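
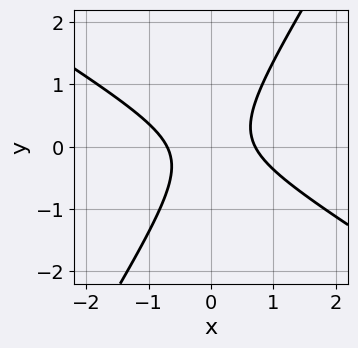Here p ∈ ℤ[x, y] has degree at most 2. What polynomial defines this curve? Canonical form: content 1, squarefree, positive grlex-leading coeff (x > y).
2*x^2 + 2*x*y - 2*y^2 - 1

(a) The degree is 2 — a generic line meets the curve in up to 2 points.
(b) Checking where it meets the axes: the curve avoids every integer y-axis point in the box.
(c) Assembling these constraints gives the stated polynomial.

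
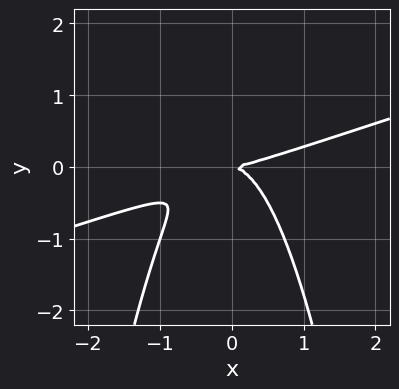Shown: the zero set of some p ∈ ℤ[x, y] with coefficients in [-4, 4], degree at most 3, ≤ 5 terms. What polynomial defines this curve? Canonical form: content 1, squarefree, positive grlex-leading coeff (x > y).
x^3 - 3*x^2*y - 2*y^2

(a) Degree: a generic line meets the curve in up to 3 points, so deg p = 3.
(b) Observable constraints: it meets the x-axis at x = 0 (among the integer gridlines); one y-axis crossing is at y = 0.
(c) Assembling these constraints gives the stated polynomial.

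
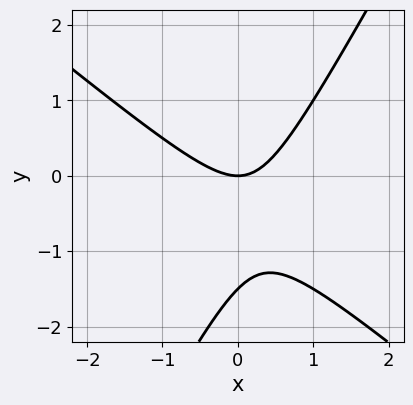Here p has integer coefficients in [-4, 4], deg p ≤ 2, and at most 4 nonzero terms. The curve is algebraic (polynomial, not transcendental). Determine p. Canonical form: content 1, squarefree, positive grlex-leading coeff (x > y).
3*x^2 + 2*x*y - 2*y^2 - 3*y

First, deg p = 2. A generic line meets the curve in up to 2 points.
Then, reading off the gridlines: it meets the x-axis at x = 0 (among the integer gridlines); it crosses the y-axis at the gridline y = 0.
Finally, the integer polynomial consistent with all of this is the stated p.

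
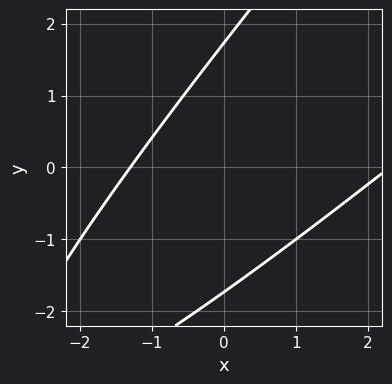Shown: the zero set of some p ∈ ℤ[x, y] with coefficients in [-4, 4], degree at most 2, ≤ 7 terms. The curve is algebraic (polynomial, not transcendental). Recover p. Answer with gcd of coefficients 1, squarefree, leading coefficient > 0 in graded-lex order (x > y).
First, deg p = 2. A generic line meets the curve in up to 2 points.
Finally, solving for integer coefficients yields p as stated.

x^2 - 2*x*y + y^2 - x - 3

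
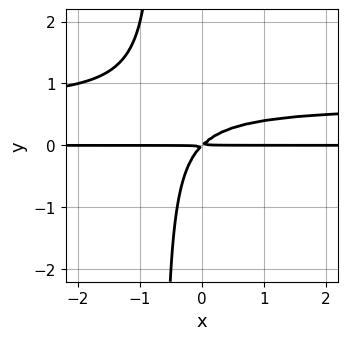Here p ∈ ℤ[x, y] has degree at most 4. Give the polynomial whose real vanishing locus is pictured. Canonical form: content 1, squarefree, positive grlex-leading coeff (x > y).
3*x*y^2 - 2*x*y + 2*y^2

First, degree: a generic line meets the curve in up to 3 points, so deg p = 3.
Then, from the visible intercepts: the visible x-axis segment lies entirely on the curve.
Finally, matching integer coefficients to the picture gives p.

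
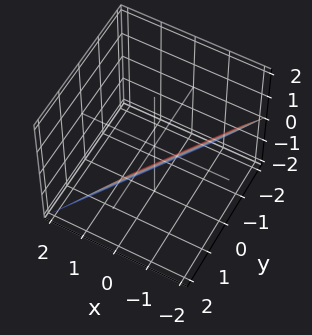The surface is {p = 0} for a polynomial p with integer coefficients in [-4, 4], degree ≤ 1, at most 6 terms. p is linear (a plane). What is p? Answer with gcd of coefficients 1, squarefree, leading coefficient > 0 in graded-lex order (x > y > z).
3*x - 2*y + 2*z + 2

(a) Degree: every cross-section is a straight line — this is a plane, so deg p = 1.
(b) Checking where it meets the axes: it crosses the z-axis at the gridline z = -1; one y-axis crossing is at y = 1.
(c) Putting this together gives p.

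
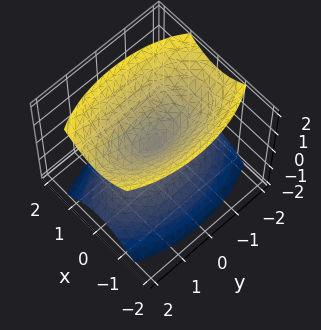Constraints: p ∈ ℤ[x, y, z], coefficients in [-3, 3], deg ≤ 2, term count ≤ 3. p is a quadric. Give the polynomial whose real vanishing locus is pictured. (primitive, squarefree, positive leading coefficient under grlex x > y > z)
3*x^2 + y^2 - 2*z^2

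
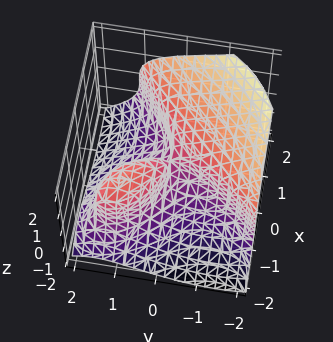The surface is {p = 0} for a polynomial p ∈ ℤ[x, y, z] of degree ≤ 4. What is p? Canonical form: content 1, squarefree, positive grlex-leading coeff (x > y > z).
x^3 - y^3 - 2*z^3 - 3*x*y

1. The degree is 3 — no degree-2 surface has this shape.
2. Observable constraints: it crosses the y-axis at the gridline y = 0; one x-axis crossing is at x = 0; it crosses the z-axis at the gridline z = 0.
3. These observations pin down the coefficients.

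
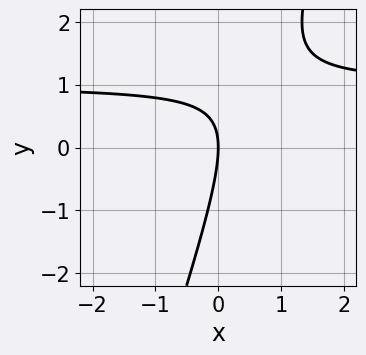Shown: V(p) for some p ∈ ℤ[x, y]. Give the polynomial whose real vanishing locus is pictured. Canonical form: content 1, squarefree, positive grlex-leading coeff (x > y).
3*x*y - y^2 - 3*x

1. The degree is 2 — the shape is more complex than any degree-1 curve.
2. Against the integer gridlines: it crosses the y-axis at the gridline y = 0; it crosses the x-axis at the gridline x = 0.
3. These observations pin down the coefficients.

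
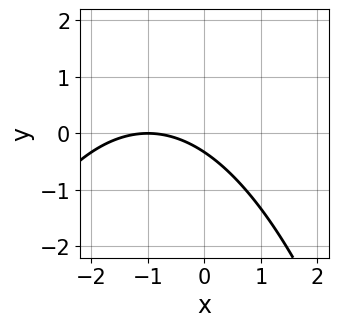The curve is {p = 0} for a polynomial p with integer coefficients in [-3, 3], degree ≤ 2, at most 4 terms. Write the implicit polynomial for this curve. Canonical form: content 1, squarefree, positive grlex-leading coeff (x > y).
x^2 + 2*x + 3*y + 1

1. deg p = 2. A generic line meets the curve in up to 2 points.
2. From the axis intercepts and sections: it crosses the x-axis at the gridline x = -1.
3. Assembling these constraints gives the stated polynomial.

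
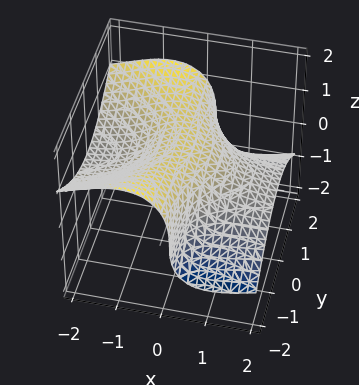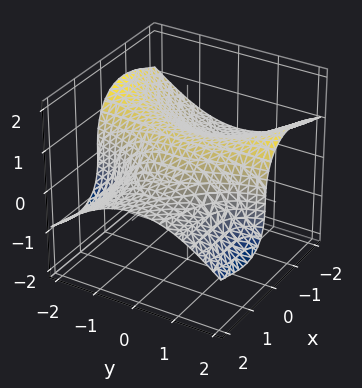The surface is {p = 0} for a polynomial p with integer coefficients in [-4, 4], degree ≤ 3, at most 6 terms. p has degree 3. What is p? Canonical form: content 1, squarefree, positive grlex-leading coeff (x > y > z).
2*x^2*z + x*y^2 + z^3 - 1

First, the degree is 3 — no degree-2 surface has this shape.
Then, from the visible intercepts: no x-intercept at any integer in the box; the surface avoids every integer y-axis point in the box.
Finally, putting this together gives p.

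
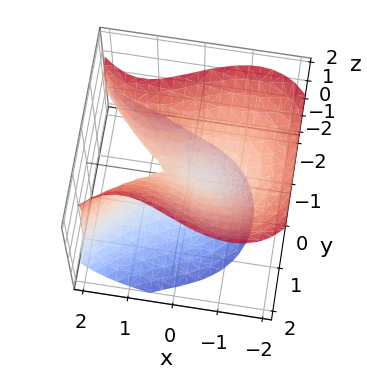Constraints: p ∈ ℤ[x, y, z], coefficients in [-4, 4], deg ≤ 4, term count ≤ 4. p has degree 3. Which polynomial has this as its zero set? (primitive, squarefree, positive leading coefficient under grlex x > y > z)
The degree is 3 — a generic line meets the surface in up to 3 points.
Checking where it meets the axes: it meets the y-axis at y = 0 (among the integer gridlines); one z-axis crossing is at z = 0; it crosses the x-axis at the gridline x = 0.
These observations pin down the coefficients.

x^3 - 2*x*z - 3*y^2 + 2*z^2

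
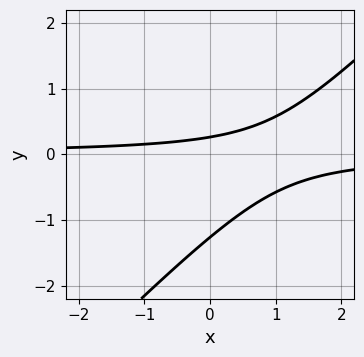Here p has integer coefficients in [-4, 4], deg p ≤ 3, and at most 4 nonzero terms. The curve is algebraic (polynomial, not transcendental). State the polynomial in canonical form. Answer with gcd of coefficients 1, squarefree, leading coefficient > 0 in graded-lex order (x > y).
3*x*y - 3*y^2 - 3*y + 1

1. deg p = 2. A generic line meets the curve in up to 2 points.
2. From the visible intercepts: the curve avoids every integer x-axis point in the box.
3. Matching integer coefficients to the picture gives p.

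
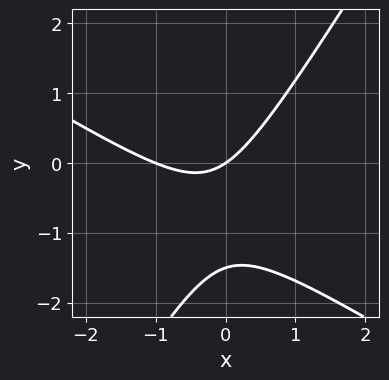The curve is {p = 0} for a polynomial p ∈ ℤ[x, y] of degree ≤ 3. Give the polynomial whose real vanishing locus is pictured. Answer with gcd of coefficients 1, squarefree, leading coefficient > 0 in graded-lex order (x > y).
2*x^2 + 2*x*y - 2*y^2 + 2*x - 3*y

(a) Degree: a generic line meets the curve in up to 2 points, so deg p = 2.
(b) Observable constraints: the x-axis gridline crossings are at x ∈ {-1, 0}; one y-axis crossing is at y = 0.
(c) Together with the visible shape, these determine p as stated.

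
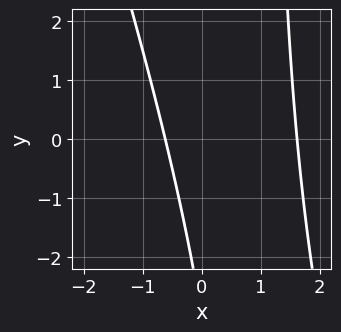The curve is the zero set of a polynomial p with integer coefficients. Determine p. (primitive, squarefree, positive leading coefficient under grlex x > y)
First, the degree is 2 — no degree-1 curve has this shape.
Next, against the integer gridlines: no y-intercept at any integer in the box.
Finally, matching integer coefficients to the picture gives p.

3*x^2 + x*y - 3*x - y - 3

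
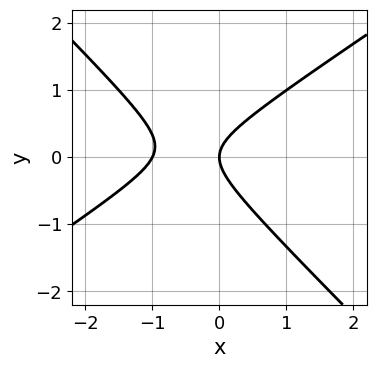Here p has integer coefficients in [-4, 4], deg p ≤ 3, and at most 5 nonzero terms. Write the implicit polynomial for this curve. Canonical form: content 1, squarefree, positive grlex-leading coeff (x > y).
First, degree: the shape is more complex than any degree-1 curve, so deg p = 2.
Next, observable constraints: it meets the y-axis at y = 0 (among the integer gridlines); the x-axis gridline crossings are at x ∈ {-1, 0}.
Finally, assembling these constraints gives the stated polynomial.

2*x^2 - x*y - 3*y^2 + 2*x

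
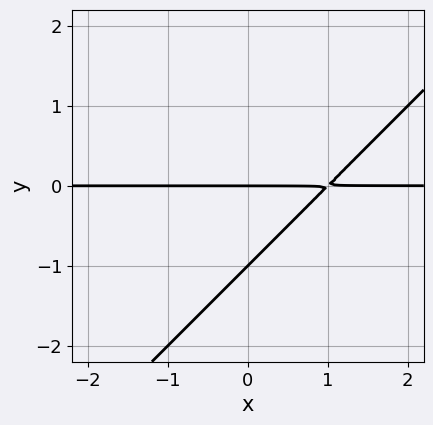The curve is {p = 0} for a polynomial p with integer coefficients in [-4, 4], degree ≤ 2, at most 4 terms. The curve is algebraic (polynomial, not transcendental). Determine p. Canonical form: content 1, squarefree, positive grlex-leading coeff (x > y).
First, degree: the shape is more complex than any degree-1 curve, so deg p = 2.
Next, observable constraints: the y-axis gridline crossings are at y ∈ {-1, 0}; the visible x-axis segment lies entirely on the curve.
Finally, assembling these constraints gives the stated polynomial.

x*y - y^2 - y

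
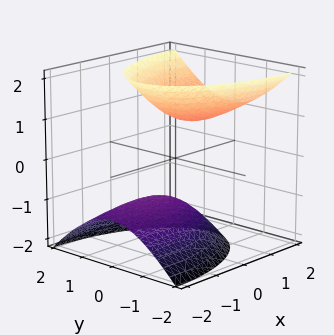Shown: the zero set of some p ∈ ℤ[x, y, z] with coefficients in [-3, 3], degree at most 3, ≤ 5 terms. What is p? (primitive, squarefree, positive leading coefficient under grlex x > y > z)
x^2 - 2*x*z + 3*y^2 - 2*z^2 + 2

I count 2 distinct pieces. They look like related sheets of one shape, so recover p as a whole.
The degree is 2 — the shape is more complex than any degree-1 surface.
Checking where it meets the axes: it misses every integer gridline on the y-axis; among the integer gridlines, it crosses the z-axis at z ∈ {-1, 1}.
Solving for integer coefficients yields p as stated.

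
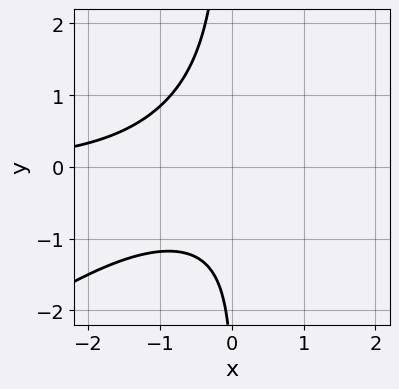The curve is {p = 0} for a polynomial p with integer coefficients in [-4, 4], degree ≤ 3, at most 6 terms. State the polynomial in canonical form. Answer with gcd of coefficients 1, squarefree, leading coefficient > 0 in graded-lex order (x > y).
2*x^2*y - 3*x*y^2 - y - 3

The degree is 3 — the shape is more complex than any degree-2 curve.
Observable constraints: no x-intercept at any integer in the box; the curve avoids every integer y-axis point in the box.
Solving for integer coefficients yields p as stated.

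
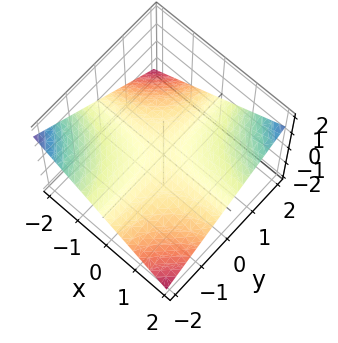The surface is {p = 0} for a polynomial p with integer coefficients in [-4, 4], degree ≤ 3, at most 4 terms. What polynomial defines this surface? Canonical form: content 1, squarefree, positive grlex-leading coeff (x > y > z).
First, degree: a hyperbolic paraboloid; a quadric, so deg p = 2.
Next, from the visible intercepts: the visible x-axis segment lies entirely on the surface; every point of the y-axis in the box is on the surface.
Finally, the integer polynomial consistent with all of this is the stated p.

x*y - 3*z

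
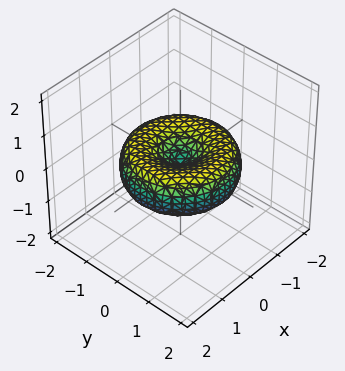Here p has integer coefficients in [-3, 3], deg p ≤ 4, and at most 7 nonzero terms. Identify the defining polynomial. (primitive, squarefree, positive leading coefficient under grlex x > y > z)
x^4 + 2*x^2*y^2 + y^4 - 2*x^2 - 2*y^2 + 3*z^2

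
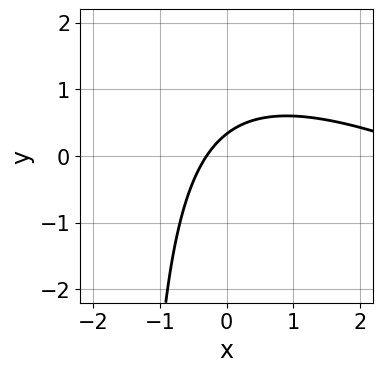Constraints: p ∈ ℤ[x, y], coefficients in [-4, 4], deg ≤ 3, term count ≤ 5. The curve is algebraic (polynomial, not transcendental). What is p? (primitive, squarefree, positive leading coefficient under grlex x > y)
x^2 + 2*x*y - 3*x + 3*y - 1

(a) Degree: a generic line meets the curve in up to 2 points, so deg p = 2.
(b) Matching integer coefficients to the picture gives p.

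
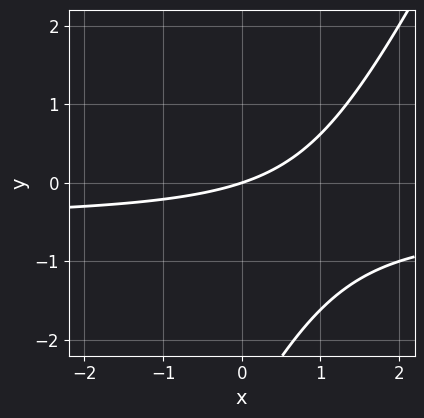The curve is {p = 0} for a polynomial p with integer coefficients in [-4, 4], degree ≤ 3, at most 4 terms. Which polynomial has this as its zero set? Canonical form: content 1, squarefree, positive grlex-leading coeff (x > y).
(a) deg p = 2. A generic line meets the curve in up to 2 points.
(b) Observable constraints: it crosses the x-axis at the gridline x = 0; one y-axis crossing is at y = 0.
(c) The integer polynomial consistent with all of this is the stated p.

2*x*y - y^2 + x - 3*y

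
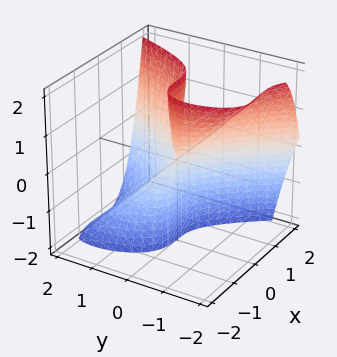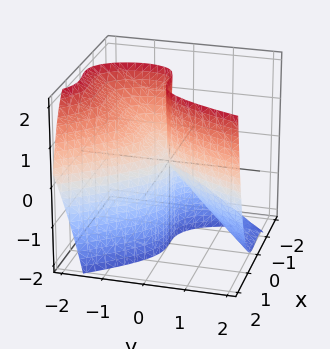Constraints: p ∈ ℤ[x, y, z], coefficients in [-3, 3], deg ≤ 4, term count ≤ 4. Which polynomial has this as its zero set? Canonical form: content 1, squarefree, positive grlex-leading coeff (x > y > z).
2*x^3 + x^2*y - 2*y^2 - 2*y*z

(a) deg p = 3. No degree-2 surface has this shape.
(b) Observable constraints: it crosses the y-axis at the gridline y = 0; it crosses the x-axis at the gridline x = 0; the visible z-axis segment lies entirely on the surface.
(c) Putting this together gives p.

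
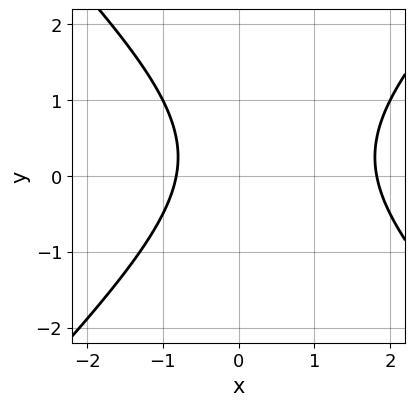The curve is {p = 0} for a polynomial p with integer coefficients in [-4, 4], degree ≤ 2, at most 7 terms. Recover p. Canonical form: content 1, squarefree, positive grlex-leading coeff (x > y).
The degree is 2 — no degree-1 curve has this shape.
Against the integer gridlines: the curve avoids every integer y-axis point in the box.
These observations pin down the coefficients.

2*x^2 - 2*y^2 - 2*x + y - 3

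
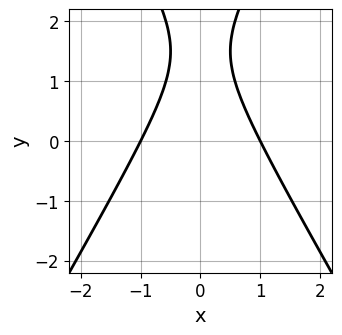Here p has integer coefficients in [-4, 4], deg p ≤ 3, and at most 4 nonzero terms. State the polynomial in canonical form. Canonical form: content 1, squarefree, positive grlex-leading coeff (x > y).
1. The degree is 2 — a generic line meets the curve in up to 2 points.
2. Symmetries: it's symmetric under x → −x, forcing even powers of x.
3. Against the integer gridlines: among the integer gridlines, it crosses the x-axis at x ∈ {-1, 1}; no y-intercept at any integer in the box.
4. These observations pin down the coefficients.

3*x^2 - y^2 + 3*y - 3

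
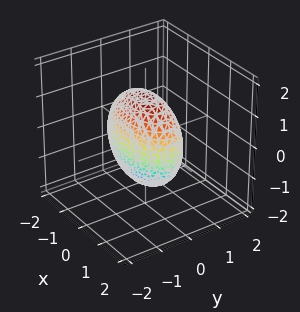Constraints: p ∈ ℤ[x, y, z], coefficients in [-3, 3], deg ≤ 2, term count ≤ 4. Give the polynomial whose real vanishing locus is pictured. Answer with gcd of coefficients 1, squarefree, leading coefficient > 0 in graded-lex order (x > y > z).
x^2 + 3*y^2 + z^2 - 2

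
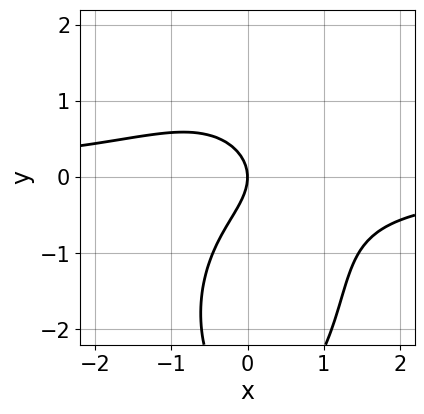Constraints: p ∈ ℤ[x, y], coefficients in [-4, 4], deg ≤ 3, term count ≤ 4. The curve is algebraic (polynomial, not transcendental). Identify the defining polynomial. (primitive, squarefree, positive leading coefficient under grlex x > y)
(a) deg p = 3. A generic line meets the curve in up to 3 points.
(b) Observable constraints: it crosses the x-axis at the gridline x = 0; it meets the y-axis at y = 0 (among the integer gridlines).
(c) Matching integer coefficients to the picture gives p.

3*x^2*y + y^3 + 3*y^2 + 3*x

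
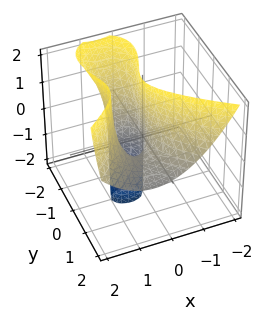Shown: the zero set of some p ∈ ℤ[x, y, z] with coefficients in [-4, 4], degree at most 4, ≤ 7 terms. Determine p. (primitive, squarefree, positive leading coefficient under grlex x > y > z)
First, degree: no degree-2 surface has this shape, so deg p = 3.
Next, checking where it meets the axes: among the integer gridlines, it crosses the y-axis at y ∈ {0, 2}; the visible z-axis segment lies entirely on the surface; the x-axis gridline crossings are at x ∈ {0, 1}.
Finally, together with the visible shape, these determine p as stated.

y^3 + 2*y^2*z - 3*x^2 - 2*y^2 + 3*x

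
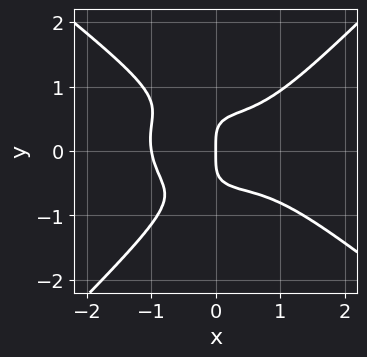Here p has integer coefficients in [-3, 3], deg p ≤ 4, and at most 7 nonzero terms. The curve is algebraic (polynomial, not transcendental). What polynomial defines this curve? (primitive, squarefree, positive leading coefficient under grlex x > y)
2*x^4 + x^3*y - 3*y^4 - 3*x*y^2 + 2*x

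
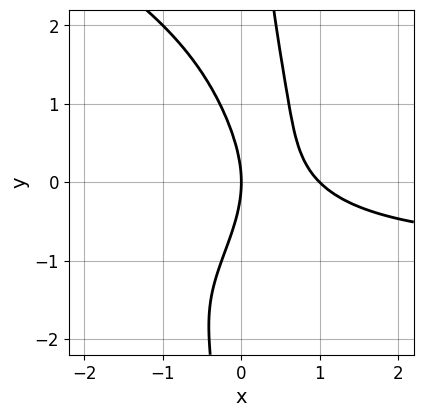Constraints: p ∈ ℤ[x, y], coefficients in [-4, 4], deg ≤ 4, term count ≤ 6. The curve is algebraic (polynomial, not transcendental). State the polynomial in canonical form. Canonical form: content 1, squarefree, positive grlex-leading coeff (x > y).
(a) Degree: the shape is more complex than any degree-3 curve, so deg p = 4.
(b) From the axis intercepts and sections: it crosses the y-axis at the gridline y = 0; the x-axis gridline crossings are at x ∈ {0, 1}.
(c) Solving for integer coefficients yields p as stated.

x*y^3 + 3*x^2*y + 3*x^2 - y^2 - 3*x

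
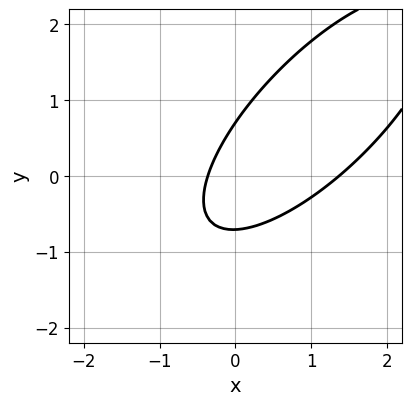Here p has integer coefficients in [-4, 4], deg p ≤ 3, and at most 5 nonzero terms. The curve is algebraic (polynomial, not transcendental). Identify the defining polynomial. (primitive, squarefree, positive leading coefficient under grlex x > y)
2*x^2 - 3*x*y + 2*y^2 - 2*x - 1

deg p = 2.
Matching integer coefficients to the picture gives p.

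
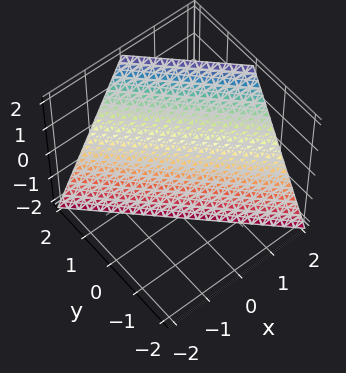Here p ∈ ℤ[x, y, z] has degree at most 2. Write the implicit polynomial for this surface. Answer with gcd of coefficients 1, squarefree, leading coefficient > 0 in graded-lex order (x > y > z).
1. deg p = 1. The surface is flat (a plane).
2. Reading off the gridlines: it meets the z-axis at z = -2 (among the integer gridlines); it crosses the y-axis at the gridline y = 1; it crosses the x-axis at the gridline x = 1.
3. Solving for integer coefficients yields p as stated.

2*x + 2*y - z - 2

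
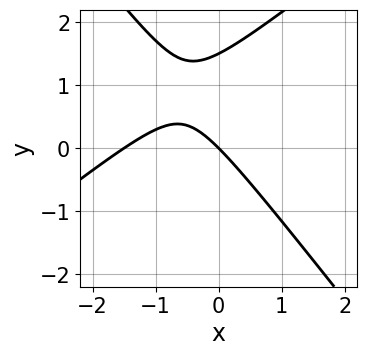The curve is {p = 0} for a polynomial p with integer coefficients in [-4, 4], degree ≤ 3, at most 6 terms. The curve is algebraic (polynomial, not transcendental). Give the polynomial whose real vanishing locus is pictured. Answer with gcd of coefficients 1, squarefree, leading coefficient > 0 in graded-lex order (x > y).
Degree: the shape is more complex than any degree-1 curve, so deg p = 2.
From the axis intercepts and sections: it meets the x-axis at x = 0 (among the integer gridlines); it meets the y-axis at y = 0 (among the integer gridlines).
The integer polynomial consistent with all of this is the stated p.

2*x^2 - x*y - 2*y^2 + 3*x + 3*y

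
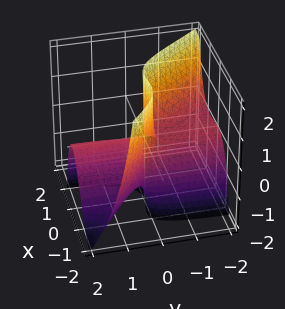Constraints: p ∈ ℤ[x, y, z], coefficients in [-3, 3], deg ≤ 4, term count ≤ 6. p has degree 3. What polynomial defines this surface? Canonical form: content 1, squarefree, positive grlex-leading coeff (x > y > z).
Degree: no degree-2 surface has this shape, so deg p = 3.
Checking where it meets the axes: it crosses the x-axis at the gridline x = -1; the visible z-axis segment lies entirely on the surface; every point of the y-axis in the box is on the surface.
Solving for integer coefficients yields p as stated.

x^3 + x^2*y + x^2 + y*z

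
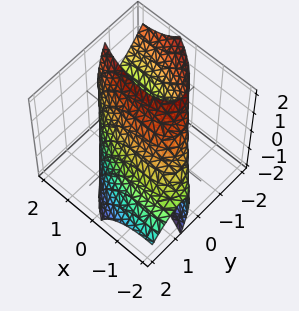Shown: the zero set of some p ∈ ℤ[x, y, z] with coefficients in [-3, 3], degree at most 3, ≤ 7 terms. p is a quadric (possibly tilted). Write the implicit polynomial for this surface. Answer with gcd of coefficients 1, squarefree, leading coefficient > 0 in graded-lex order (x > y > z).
x^2 + 2*x*y + 3*y^2 + 3*y*z + z^2 - 3

First, the degree is 2 — the shape is more complex than any degree-1 surface.
Next, from the visible intercepts: among the integer gridlines, it crosses the y-axis at y ∈ {-1, 1}.
Finally, putting this together gives p.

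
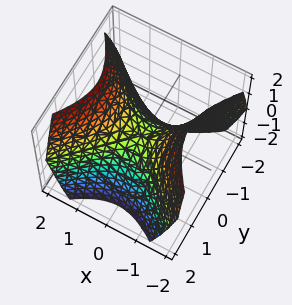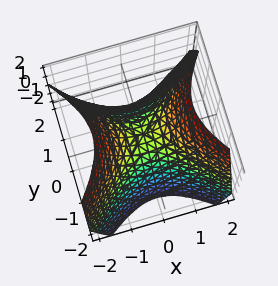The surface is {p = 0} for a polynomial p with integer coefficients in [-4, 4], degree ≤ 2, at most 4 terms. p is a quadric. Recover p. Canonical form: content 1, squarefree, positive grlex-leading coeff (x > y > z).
x^2 - y^2 - z

(a) deg p = 2. A saddle surface; a quadric.
(b) Symmetries: mirror symmetry x ↦ −x ⇒ only even powers of x; it's symmetric under y → −y, forcing even powers of y.
(c) Observable constraints: it crosses the y-axis at the gridline y = 0; it meets the x-axis at x = 0 (among the integer gridlines); it meets the z-axis at z = 0 (among the integer gridlines).
(d) The integer polynomial consistent with all of this is the stated p.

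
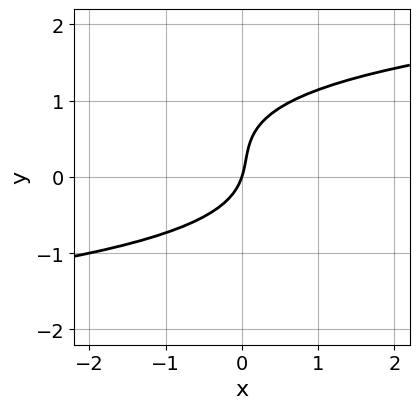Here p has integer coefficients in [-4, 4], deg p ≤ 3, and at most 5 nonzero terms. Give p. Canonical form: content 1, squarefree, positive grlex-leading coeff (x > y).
3*y^3 - 2*y^2 - 3*x + y

The degree is 3 — no degree-2 curve has this shape.
From the axis intercepts and sections: it crosses the y-axis at the gridline y = 0; it crosses the x-axis at the gridline x = 0.
The integer polynomial consistent with all of this is the stated p.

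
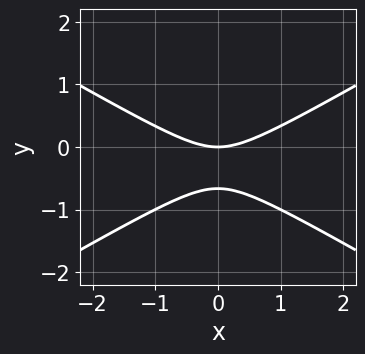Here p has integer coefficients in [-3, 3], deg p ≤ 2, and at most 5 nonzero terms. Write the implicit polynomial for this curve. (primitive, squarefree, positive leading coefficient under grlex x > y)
x^2 - 3*y^2 - 2*y

1. Degree: the shape is more complex than any degree-1 curve, so deg p = 2.
2. Symmetries: it's symmetric under x → −x, forcing even powers of x.
3. Against the integer gridlines: it meets the y-axis at y = 0 (among the integer gridlines); one x-axis crossing is at x = 0.
4. Fitting integer coefficients to these (and the overall shape) gives p.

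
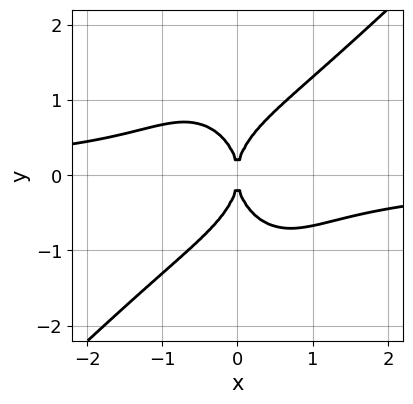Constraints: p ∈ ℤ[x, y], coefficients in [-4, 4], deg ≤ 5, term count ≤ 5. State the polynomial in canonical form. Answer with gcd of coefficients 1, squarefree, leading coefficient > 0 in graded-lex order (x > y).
First, degree: the shape is more complex than any degree-3 curve, so deg p = 4.
Next, from the visible intercepts: it crosses the x-axis at the gridline x = 0; it meets the y-axis at y = 0 (among the integer gridlines).
Finally, putting this together gives p.

2*x^3*y - x^2*y^2 - y^4 + 2*x^2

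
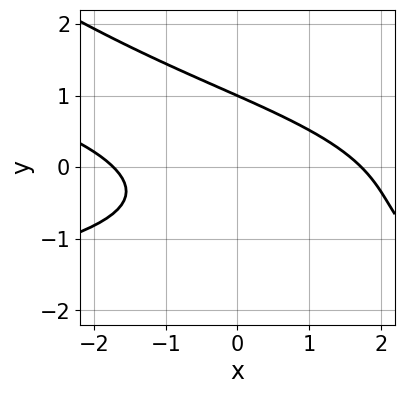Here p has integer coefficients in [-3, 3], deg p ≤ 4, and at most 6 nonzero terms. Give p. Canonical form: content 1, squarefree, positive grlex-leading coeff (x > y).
2*x*y^2 + 3*y^3 + x^2 + 2*x*y - 3

(a) Degree: no degree-2 curve has this shape, so deg p = 3.
(b) Observable constraints: it crosses the y-axis at the gridline y = 1.
(c) Solving for integer coefficients yields p as stated.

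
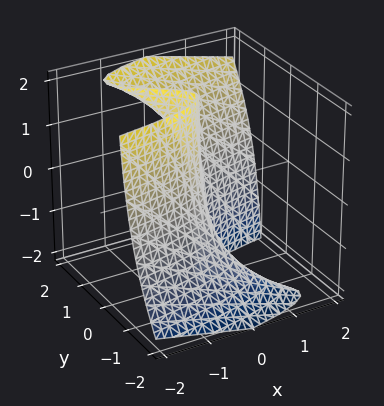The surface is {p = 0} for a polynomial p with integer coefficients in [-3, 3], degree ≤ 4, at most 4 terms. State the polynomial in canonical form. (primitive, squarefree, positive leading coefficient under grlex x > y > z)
1. deg p = 3. The shape is more complex than any degree-2 surface.
2. From the visible intercepts: every point of the z-axis in the box is on the surface; it crosses the x-axis at the gridline x = 0; one y-axis crossing is at y = 0.
3. The integer polynomial consistent with all of this is the stated p.

y^3 - y^2*z - x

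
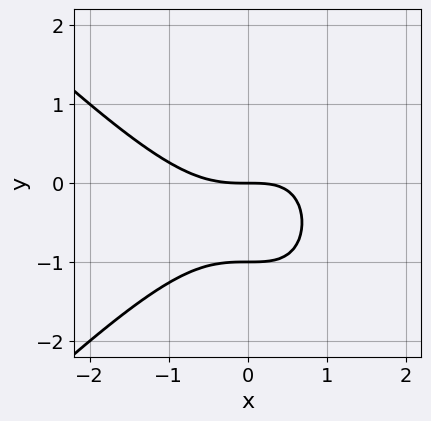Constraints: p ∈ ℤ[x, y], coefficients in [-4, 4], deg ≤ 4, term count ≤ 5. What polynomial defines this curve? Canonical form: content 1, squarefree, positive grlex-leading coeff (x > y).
(a) deg p = 3.
(b) From the visible intercepts: among the integer gridlines, it crosses the y-axis at y ∈ {-1, 0}; it crosses the x-axis at the gridline x = 0.
(c) Fitting integer coefficients to these (and the overall shape) gives p.

x^3 - x*y^2 - x*y + 2*y^2 + 2*y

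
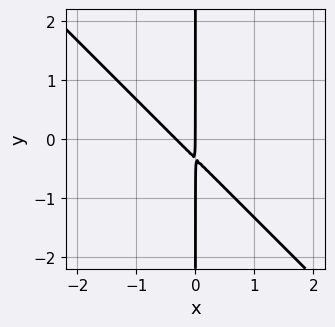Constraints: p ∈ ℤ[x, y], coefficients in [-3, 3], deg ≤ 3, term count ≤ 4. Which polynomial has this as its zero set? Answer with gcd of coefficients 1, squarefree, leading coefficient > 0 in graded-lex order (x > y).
1. deg p = 2. A generic line meets the curve in up to 2 points.
2. Observable constraints: the visible y-axis segment lies entirely on the curve; it meets the x-axis at x = 0 (among the integer gridlines).
3. Matching integer coefficients to the picture gives p.

3*x^2 + 3*x*y + x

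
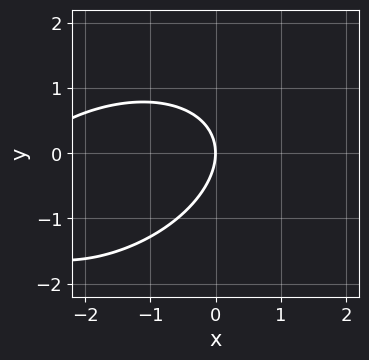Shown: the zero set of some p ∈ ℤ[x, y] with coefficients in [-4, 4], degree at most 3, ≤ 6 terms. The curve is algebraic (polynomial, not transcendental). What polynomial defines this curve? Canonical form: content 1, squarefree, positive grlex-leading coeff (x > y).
1. The degree is 2 — no degree-1 curve has this shape.
2. From the axis intercepts and sections: it crosses the y-axis at the gridline y = 0; it crosses the x-axis at the gridline x = 0.
3. The integer polynomial consistent with all of this is the stated p.

x^2 - x*y + 2*y^2 + 3*x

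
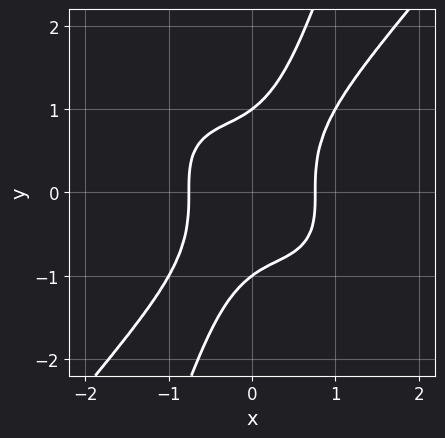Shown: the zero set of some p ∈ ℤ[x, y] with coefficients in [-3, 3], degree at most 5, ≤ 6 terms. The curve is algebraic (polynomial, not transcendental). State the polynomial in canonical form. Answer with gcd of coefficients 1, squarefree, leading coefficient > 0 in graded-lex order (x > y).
3*x^4 - 3*x*y^3 + y^4 - 1

1. Degree: the shape is more complex than any degree-3 curve, so deg p = 4.
2. From the visible intercepts: among the integer gridlines, it crosses the y-axis at y ∈ {-1, 1}.
3. Together with the visible shape, these determine p as stated.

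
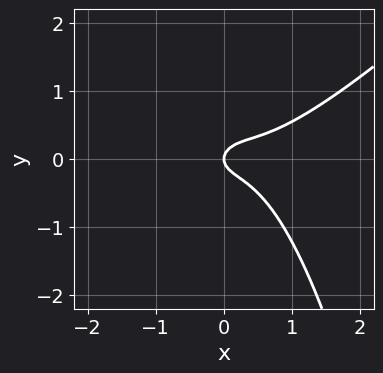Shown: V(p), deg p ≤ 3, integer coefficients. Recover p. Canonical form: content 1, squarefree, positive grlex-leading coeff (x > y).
2*x^3 - 2*x^2*y - x^2 - 3*y^2 + x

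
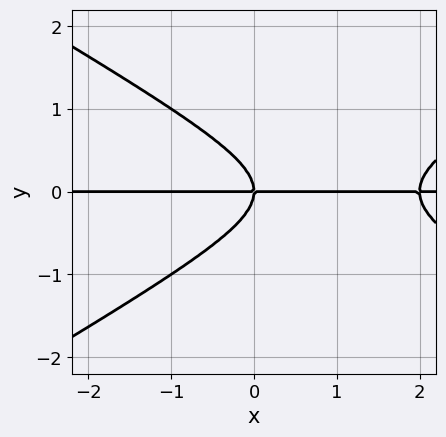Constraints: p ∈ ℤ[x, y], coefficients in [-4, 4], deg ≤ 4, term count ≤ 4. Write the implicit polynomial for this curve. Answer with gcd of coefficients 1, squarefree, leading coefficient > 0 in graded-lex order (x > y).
deg p = 3. A generic line meets the curve in up to 3 points.
Observable constraints: the visible x-axis segment lies entirely on the curve; one y-axis crossing is at y = 0.
Solving for integer coefficients yields p as stated.

x^2*y - 3*y^3 - 2*x*y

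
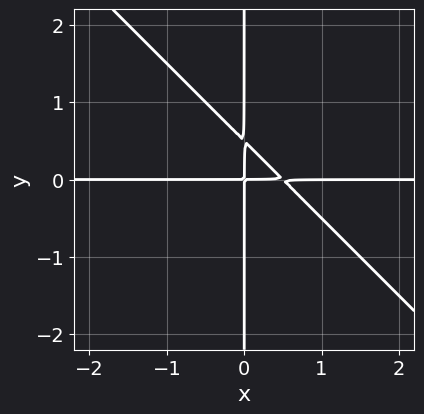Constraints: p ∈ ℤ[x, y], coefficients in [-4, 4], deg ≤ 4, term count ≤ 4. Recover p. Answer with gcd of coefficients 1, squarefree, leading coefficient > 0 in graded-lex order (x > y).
2*x^2*y + 2*x*y^2 - x*y

1. deg p = 3. The shape is more complex than any degree-2 curve.
2. From the visible intercepts: the visible x-axis segment lies entirely on the curve; the visible y-axis segment lies entirely on the curve.
3. Assembling these constraints gives the stated polynomial.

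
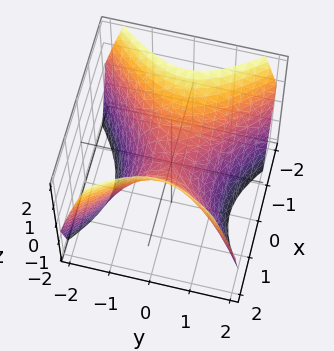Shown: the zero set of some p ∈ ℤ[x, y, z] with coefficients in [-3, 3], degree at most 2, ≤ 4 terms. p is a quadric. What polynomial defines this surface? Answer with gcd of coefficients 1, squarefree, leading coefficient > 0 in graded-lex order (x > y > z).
x^2 - y^2 - z

First, deg p = 2. A hyperbolic paraboloid; a quadric.
Next, symmetries: the y ↦ −y reflection is a symmetry, so y appears only in even powers; it's symmetric under x → −x, forcing even powers of x.
Then, from the axis intercepts and sections: it meets the y-axis at y = 0 (among the integer gridlines); it crosses the x-axis at the gridline x = 0.
Finally, assembling these constraints gives the stated polynomial.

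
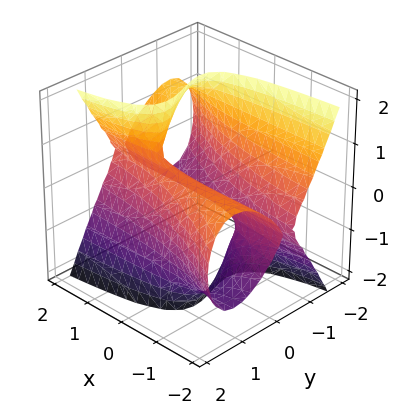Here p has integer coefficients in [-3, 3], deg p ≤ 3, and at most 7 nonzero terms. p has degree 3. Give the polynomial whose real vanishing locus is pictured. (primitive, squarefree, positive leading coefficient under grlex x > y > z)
First, the degree is 3 — no degree-2 surface has this shape.
Next, against the integer gridlines: one z-axis crossing is at z = 0; among the integer gridlines, it crosses the y-axis at y ∈ {-1, 0, 1}.
Finally, the integer polynomial consistent with all of this is the stated p. Check: (-1, 0, 0) on the x-axis lies on the surface, and p(-1, 0, 0) = 0. ✓

2*x*y^2 - 2*x*z^2 + 3*y^3 - 3*y + 2*z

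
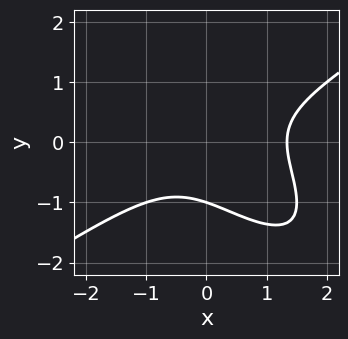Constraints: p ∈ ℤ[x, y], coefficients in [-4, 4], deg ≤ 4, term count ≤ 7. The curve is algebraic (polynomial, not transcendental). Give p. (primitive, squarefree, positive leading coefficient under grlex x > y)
The degree is 3 — a generic line meets the curve in up to 3 points.
From the visible intercepts: it crosses the y-axis at the gridline y = -1.
Solving for integer coefficients yields p as stated.

2*x^3 - 3*x*y^2 - 3*y^3 - x^2 - 3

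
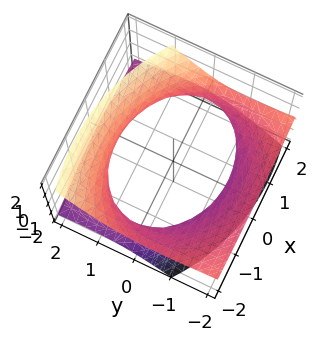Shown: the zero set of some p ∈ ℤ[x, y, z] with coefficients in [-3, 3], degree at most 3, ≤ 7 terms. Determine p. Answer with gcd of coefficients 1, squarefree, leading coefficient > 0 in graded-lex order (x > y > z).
x^2 + x*z + y^2 + 3*y*z - 3*z^2 - 3

(a) deg p = 2. No degree-1 surface has this shape.
(b) Checking where it meets the axes: no z-intercept at any integer in the box.
(c) Together with the visible shape, these determine p as stated.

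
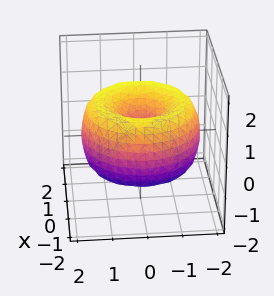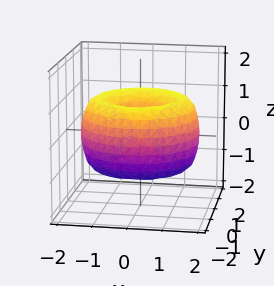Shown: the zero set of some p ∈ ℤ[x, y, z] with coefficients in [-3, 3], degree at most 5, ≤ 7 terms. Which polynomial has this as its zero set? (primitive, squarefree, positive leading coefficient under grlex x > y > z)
First, deg p = 4.
Next, symmetry: the z-axis is an axis of rotation, so x and y enter only as x² + y².
Then, reading off the gridlines: it crosses the x-axis at the gridline x = 0; one z-axis crossing is at z = 0.
Finally, assembling these constraints gives the stated polynomial.

x^4 + 2*x^2*y^2 + y^4 - 3*x^2 - 3*y^2 + 2*z^2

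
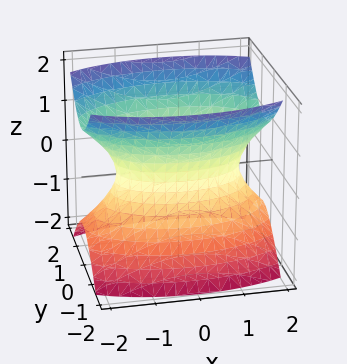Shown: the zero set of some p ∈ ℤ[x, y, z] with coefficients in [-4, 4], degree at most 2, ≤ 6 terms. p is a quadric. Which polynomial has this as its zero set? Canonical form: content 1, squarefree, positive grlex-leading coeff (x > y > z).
First, degree: an hourglass — one-sheet hyperboloid; a quadric, so deg p = 2.
Then, symmetries: mirror symmetry y ↦ −y ⇒ only even powers of y; it's symmetric under x → −x, forcing even powers of x; the z ↦ −z reflection is a symmetry, so z appears only in even powers.
Next, reading off the gridlines: no z-intercept at any integer in the box.
Finally, solving for integer coefficients yields p as stated.

x^2 + 3*y^2 - 2*z^2 - 2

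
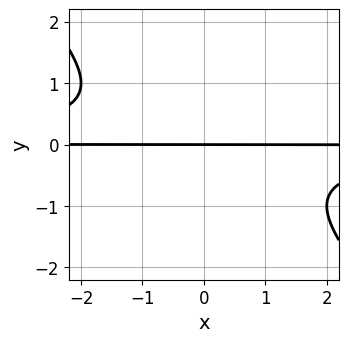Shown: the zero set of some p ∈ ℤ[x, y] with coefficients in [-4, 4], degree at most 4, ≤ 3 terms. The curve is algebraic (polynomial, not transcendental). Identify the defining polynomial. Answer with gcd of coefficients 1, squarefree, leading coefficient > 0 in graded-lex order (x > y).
1. Degree: the shape is more complex than any degree-2 curve, so deg p = 3.
2. Checking where it meets the axes: it meets the y-axis at y = 0 (among the integer gridlines); every point of the x-axis in the box is on the curve.
3. Putting this together gives p.

x*y^2 + y^3 + y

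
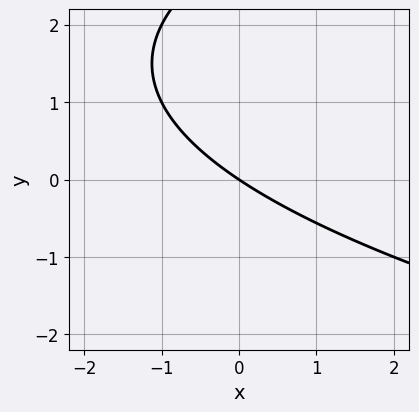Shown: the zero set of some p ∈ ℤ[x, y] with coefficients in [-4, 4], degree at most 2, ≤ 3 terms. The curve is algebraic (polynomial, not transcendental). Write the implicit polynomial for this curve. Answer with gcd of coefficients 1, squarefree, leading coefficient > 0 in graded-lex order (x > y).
y^2 - 2*x - 3*y

1. The degree is 2 — a generic line meets the curve in up to 2 points.
2. From the axis intercepts and sections: one y-axis crossing is at y = 0; it crosses the x-axis at the gridline x = 0.
3. Fitting integer coefficients to these (and the overall shape) gives p.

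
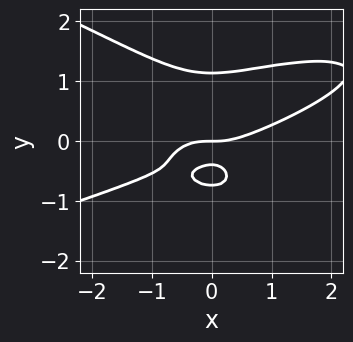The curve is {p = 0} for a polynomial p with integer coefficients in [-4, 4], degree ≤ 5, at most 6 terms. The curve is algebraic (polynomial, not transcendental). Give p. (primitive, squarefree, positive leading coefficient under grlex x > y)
(a) The degree is 4 — no degree-3 curve has this shape.
(b) Observable constraints: it crosses the y-axis at the gridline y = 0; it meets the x-axis at x = 0 (among the integer gridlines).
(c) Putting this together gives p.

3*y^4 + x^3 - 2*x^2*y - 3*y^2 - y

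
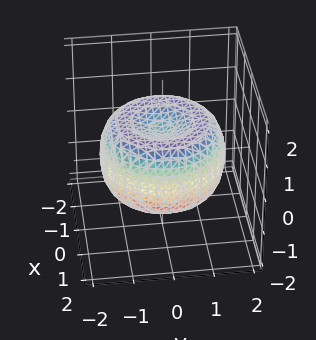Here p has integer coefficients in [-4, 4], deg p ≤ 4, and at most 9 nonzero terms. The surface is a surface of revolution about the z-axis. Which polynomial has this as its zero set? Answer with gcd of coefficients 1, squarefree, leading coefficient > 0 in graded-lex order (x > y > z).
x^4 + 2*x^2*y^2 + y^4 - 2*x^2 - 2*y^2 + 2*z^2 - 1

1. deg p = 4.
2. Symmetry: the surface is invariant under rotation about z: p = q(x² + y², z).
3. From the visible intercepts: a circular section at z = 1 has radius exactly 1.
4. Together with the visible shape, these determine p as stated.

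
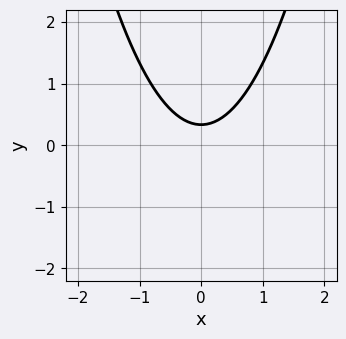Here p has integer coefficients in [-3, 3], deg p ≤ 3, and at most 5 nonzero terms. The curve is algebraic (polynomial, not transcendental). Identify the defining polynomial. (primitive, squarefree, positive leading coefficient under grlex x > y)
3*x^2 - 3*y + 1

Degree: the shape is more complex than any degree-1 curve, so deg p = 2.
Symmetries: the x ↦ −x reflection is a symmetry, so x appears only in even powers.
From the visible intercepts: no x-intercept at any integer in the box.
Fitting integer coefficients to these (and the overall shape) gives p.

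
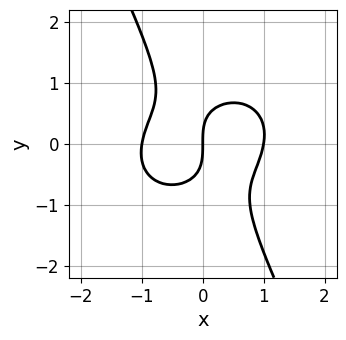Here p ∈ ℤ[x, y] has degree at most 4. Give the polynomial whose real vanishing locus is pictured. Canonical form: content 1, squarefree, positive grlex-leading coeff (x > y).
3*x^3 - x^2*y + 3*x*y^2 + 2*y^3 - 3*x

First, degree: a generic line meets the curve in up to 3 points, so deg p = 3.
Then, against the integer gridlines: one y-axis crossing is at y = 0; the x-axis gridline crossings are at x ∈ {-1, 0, 1}.
Finally, putting this together gives p.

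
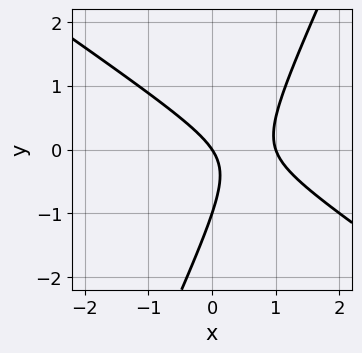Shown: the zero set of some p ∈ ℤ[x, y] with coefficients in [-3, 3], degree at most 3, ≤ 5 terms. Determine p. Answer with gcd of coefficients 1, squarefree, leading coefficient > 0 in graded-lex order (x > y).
(a) The degree is 2 — the shape is more complex than any degree-1 curve.
(b) Checking where it meets the axes: among the integer gridlines, it crosses the x-axis at x ∈ {0, 1}; among the integer gridlines, it crosses the y-axis at y ∈ {-1, 0}.
(c) Fitting integer coefficients to these (and the overall shape) gives p.

3*x^2 + 3*x*y - 2*y^2 - 3*x - 2*y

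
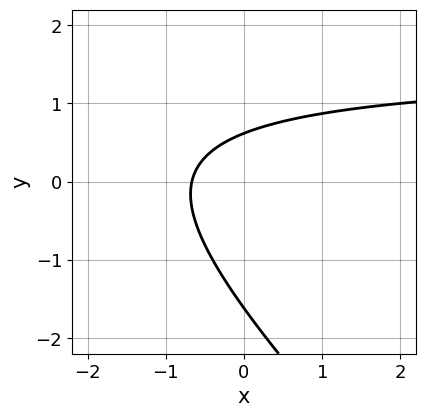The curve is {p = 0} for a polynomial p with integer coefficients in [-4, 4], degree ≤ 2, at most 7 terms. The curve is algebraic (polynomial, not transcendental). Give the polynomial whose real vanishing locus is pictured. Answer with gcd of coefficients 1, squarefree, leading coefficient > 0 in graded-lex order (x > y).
2*x*y + 2*y^2 - 3*x + 2*y - 2

First, degree: a generic line meets the curve in up to 2 points, so deg p = 2.
Finally, the integer polynomial consistent with all of this is the stated p.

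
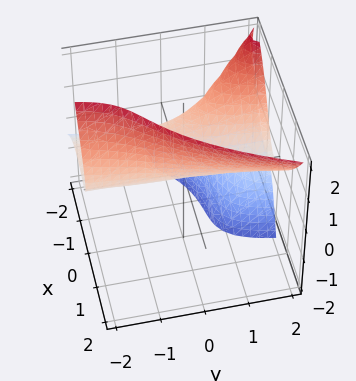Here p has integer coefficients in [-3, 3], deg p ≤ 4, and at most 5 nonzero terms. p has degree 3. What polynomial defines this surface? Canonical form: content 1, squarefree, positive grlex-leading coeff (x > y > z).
2*x^3 - 2*x*y*z - y*z^2 + 3*x^2 - 2*z

deg p = 3. No degree-2 surface has this shape.
Reading off the gridlines: it meets the x-axis at x = 0 (among the integer gridlines); it meets the z-axis at z = 0 (among the integer gridlines); the visible y-axis segment lies entirely on the surface.
Together with the visible shape, these determine p as stated.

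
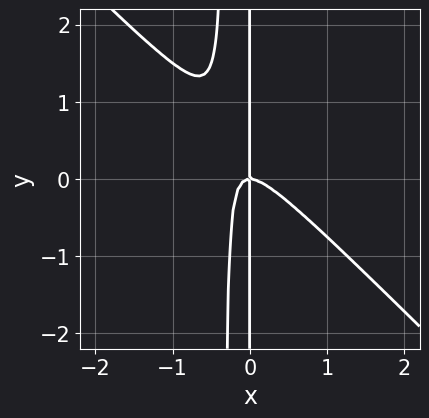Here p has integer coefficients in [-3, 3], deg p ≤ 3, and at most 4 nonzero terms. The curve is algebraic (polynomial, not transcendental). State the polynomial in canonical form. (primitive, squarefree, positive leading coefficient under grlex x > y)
deg p = 3. No degree-2 curve has this shape.
Against the integer gridlines: it crosses the x-axis at the gridline x = 0; every point of the y-axis in the box is on the curve.
Together with the visible shape, these determine p as stated.

3*x^3 + 3*x^2*y + x*y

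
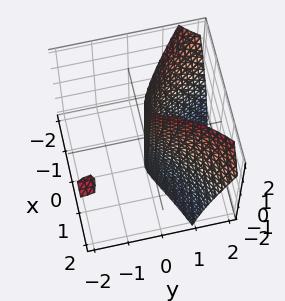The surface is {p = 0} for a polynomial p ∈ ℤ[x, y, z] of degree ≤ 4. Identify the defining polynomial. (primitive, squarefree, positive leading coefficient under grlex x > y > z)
(a) Degree: a generic line meets the surface in up to 3 points, so deg p = 3.
(b) Checking where it meets the axes: the visible z-axis segment lies entirely on the surface; it crosses the y-axis at the gridline y = 0.
(c) Solving for integer coefficients yields p as stated.

x*y^2 - 2*x*y*z + y^3 - 3*x^2 + 2*y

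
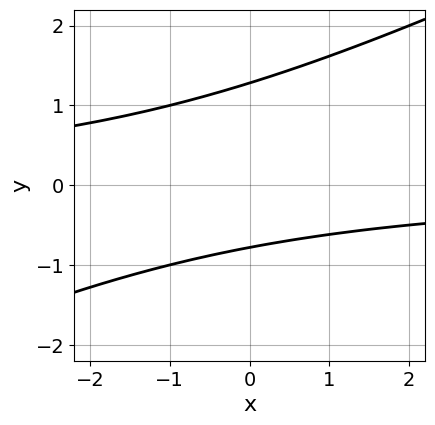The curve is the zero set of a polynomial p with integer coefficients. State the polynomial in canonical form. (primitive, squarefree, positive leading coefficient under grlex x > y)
1. deg p = 2. The shape is more complex than any degree-1 curve.
2. Reading off the gridlines: the curve avoids every integer x-axis point in the box.
3. Matching integer coefficients to the picture gives p.

x*y - 2*y^2 + y + 2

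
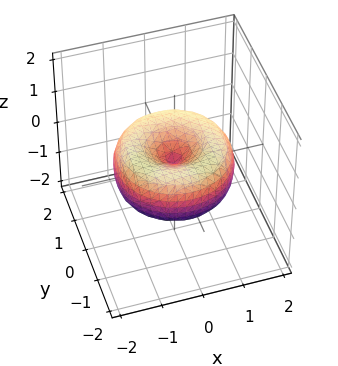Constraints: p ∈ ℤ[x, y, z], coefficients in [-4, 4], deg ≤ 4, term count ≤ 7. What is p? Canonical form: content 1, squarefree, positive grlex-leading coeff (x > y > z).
(a) Degree: the shape is more complex than any degree-3 surface, so deg p = 4.
(b) By symmetry, the z-axis is an axis of rotation, so x and y enter only as x² + y².
(c) Reading off the gridlines: a circular section at z = 0 has radius between 1 and 2; it crosses the z-axis at the gridline z = 0; one x-axis crossing is at x = 0.
(d) These observations pin down the coefficients.

x^4 + 2*x^2*y^2 + y^4 - 2*x^2 - 2*y^2 + 2*z^2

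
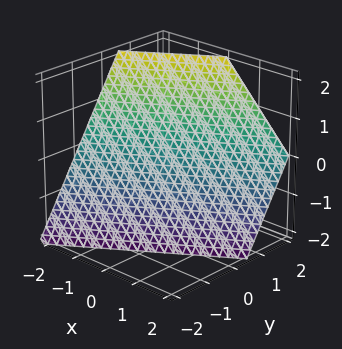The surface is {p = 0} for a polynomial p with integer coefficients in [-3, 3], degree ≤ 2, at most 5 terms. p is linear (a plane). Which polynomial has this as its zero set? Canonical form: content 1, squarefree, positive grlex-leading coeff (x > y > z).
2*x - 3*y + 2*z + 2

First, deg p = 1. The surface is flat (a plane).
Next, against the integer gridlines: it crosses the x-axis at the gridline x = -1; it crosses the z-axis at the gridline z = -1.
Finally, putting this together gives p.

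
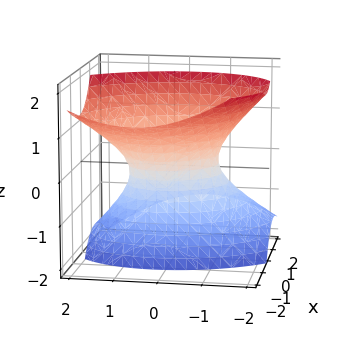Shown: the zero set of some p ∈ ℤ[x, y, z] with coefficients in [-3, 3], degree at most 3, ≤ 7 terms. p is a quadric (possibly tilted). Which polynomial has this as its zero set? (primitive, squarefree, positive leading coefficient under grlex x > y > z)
3*x^2 + x*y + 3*x*z + 2*y^2 - 2*z^2 - 2

Degree: a generic line meets the surface in up to 2 points, so deg p = 2.
From the axis intercepts and sections: the y-axis gridline crossings are at y ∈ {-1, 1}; the surface avoids every integer z-axis point in the box.
Assembling these constraints gives the stated polynomial.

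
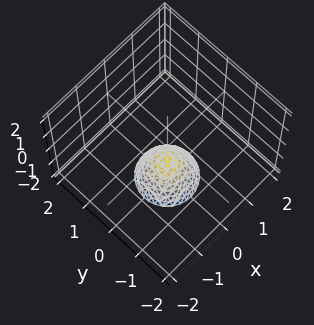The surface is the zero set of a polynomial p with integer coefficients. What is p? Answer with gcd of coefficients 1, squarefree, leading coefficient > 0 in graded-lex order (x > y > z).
3*x^2 + 3*y^2 + 2*z + 2

deg p = 2. The shape is more complex than any degree-1 surface.
Symmetry: the z-axis is an axis of rotation, so x and y enter only as x² + y².
From the axis intercepts and sections: a circular section at z = -2 has radius between 0 and 1; it misses every integer gridline on the x-axis; it misses every integer gridline on the y-axis.
Solving for integer coefficients yields p as stated. Check: (0, 0, -1) on the z-axis lies on the surface, and p(0, 0, -1) = 0. ✓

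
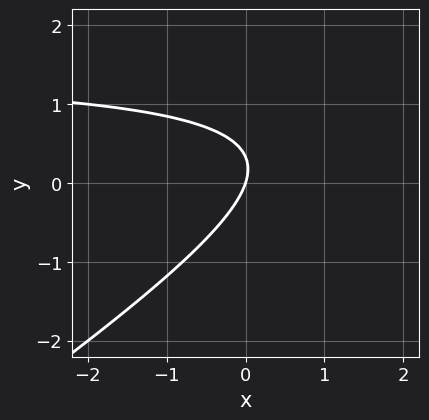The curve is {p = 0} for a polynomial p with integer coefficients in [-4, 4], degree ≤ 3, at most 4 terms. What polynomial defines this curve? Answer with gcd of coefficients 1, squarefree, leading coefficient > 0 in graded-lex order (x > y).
1. deg p = 2. The shape is more complex than any degree-1 curve.
2. Reading off the gridlines: it meets the x-axis at x = 0 (among the integer gridlines); it crosses the y-axis at the gridline y = 0.
3. Solving for integer coefficients yields p as stated.

2*x*y - 3*y^2 - 3*x + y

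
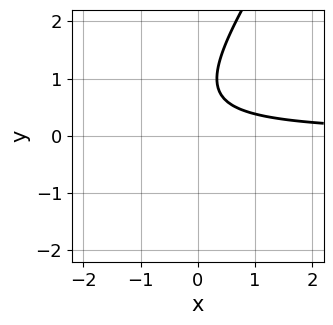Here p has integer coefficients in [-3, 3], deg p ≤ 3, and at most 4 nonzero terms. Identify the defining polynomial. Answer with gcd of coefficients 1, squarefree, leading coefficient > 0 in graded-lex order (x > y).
3*x*y - 2*y^2 + 3*y - 2

(a) The degree is 2 — no degree-1 curve has this shape.
(b) Checking where it meets the axes: it misses every integer gridline on the x-axis; it misses every integer gridline on the y-axis.
(c) Fitting integer coefficients to these (and the overall shape) gives p.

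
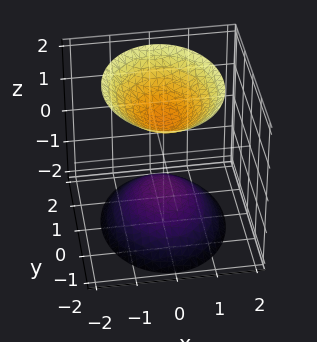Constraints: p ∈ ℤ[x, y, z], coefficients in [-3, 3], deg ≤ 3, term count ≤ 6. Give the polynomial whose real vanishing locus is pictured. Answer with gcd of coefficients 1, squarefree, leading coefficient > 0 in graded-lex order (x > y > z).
There are 2 components. Treating them together as one polynomial.
deg p = 2. Two sheets facing apart; a quadric.
Symmetries: the y ↦ −y reflection is a symmetry, so y appears only in even powers; mirror symmetry x ↦ −x ⇒ only even powers of x; it's symmetric under z → −z, forcing even powers of z.
Against the integer gridlines: among the integer gridlines, it crosses the z-axis at z ∈ {-1, 1}; no y-intercept at any integer in the box.
The integer polynomial consistent with all of this is the stated p.

3*x^2 + 2*y^2 - 2*z^2 + 2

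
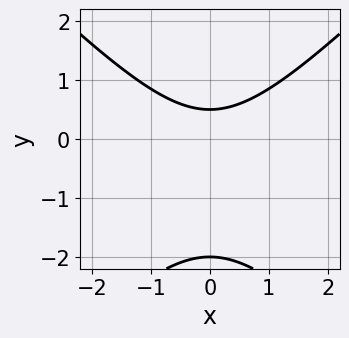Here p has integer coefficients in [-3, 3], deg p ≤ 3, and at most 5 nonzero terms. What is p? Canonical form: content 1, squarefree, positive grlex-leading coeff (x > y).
(a) The degree is 2 — no degree-1 curve has this shape.
(b) Symmetries: mirror symmetry x ↦ −x ⇒ only even powers of x.
(c) From the axis intercepts and sections: it misses every integer gridline on the x-axis; it meets the y-axis at y = -2 (among the integer gridlines).
(d) These observations pin down the coefficients.

2*x^2 - 2*y^2 - 3*y + 2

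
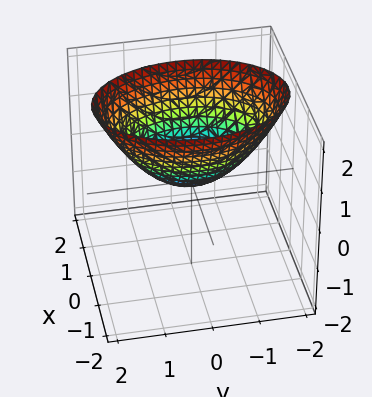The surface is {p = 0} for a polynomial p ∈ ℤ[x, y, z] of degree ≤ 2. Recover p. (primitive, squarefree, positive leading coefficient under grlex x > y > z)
2*x^2 + y^2 - 2*z

First, deg p = 2. A paraboloid; a quadric.
Next, symmetries: the y ↦ −y reflection is a symmetry, so y appears only in even powers; the x ↦ −x reflection is a symmetry, so x appears only in even powers.
Then, observable constraints: it meets the x-axis at x = 0 (among the integer gridlines); it crosses the z-axis at the gridline z = 0; one y-axis crossing is at y = 0.
Finally, fitting integer coefficients to these (and the overall shape) gives p.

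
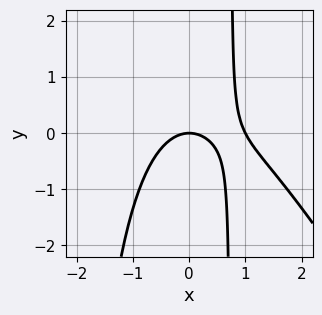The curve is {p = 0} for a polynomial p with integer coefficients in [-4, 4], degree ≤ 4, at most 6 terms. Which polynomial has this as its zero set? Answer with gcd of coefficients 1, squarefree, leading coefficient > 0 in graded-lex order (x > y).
Degree: a generic line meets the curve in up to 3 points, so deg p = 3.
Reading off the gridlines: one y-axis crossing is at y = 0; the x-axis gridline crossings are at x ∈ {0, 1}.
Together with the visible shape, these determine p as stated.

2*x^3 + x^2*y - 2*x^2 + 2*x*y - 2*y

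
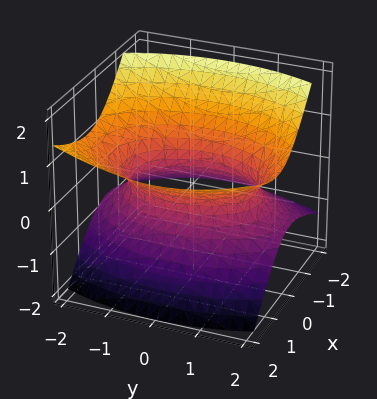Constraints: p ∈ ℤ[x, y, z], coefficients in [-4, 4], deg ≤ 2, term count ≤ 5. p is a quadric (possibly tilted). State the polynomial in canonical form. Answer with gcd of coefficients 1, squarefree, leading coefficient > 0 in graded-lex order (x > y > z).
1. deg p = 2.
2. Reading off the gridlines: among the integer gridlines, it crosses the x-axis at x ∈ {-1, 1}; no z-intercept at any integer in the box.
3. The integer polynomial consistent with all of this is the stated p.

2*x^2 - 2*x*z + y^2 - 3*z^2 - 2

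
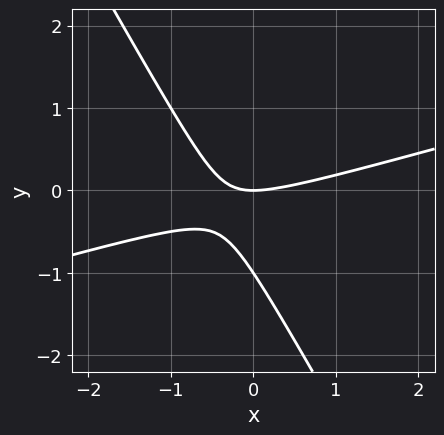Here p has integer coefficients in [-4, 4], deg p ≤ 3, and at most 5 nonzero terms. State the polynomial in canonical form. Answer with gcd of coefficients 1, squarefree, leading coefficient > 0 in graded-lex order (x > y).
1. The degree is 2 — the shape is more complex than any degree-1 curve.
2. Against the integer gridlines: among the integer gridlines, it crosses the y-axis at y ∈ {-1, 0}; one x-axis crossing is at x = 0.
3. Matching integer coefficients to the picture gives p.

x^2 - 3*x*y - 2*y^2 - 2*y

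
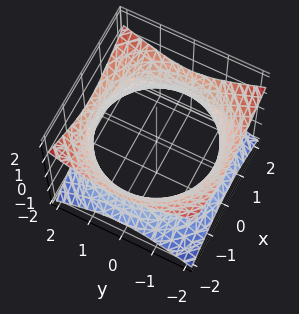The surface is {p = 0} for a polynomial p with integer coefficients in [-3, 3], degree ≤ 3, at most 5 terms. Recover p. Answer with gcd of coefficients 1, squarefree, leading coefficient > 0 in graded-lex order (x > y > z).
x^2 + y^2 - 2*z^2 - 3

deg p = 2.
Symmetries: it's symmetric under z → −z, forcing even powers of z; every cross-section ⟂ z is a circle, so x, y appear only via x² + y².
Against the integer gridlines: no z-intercept at any integer in the box; a circular section at z = 0 has radius between 1 and 2.
Together with the visible shape, these determine p as stated.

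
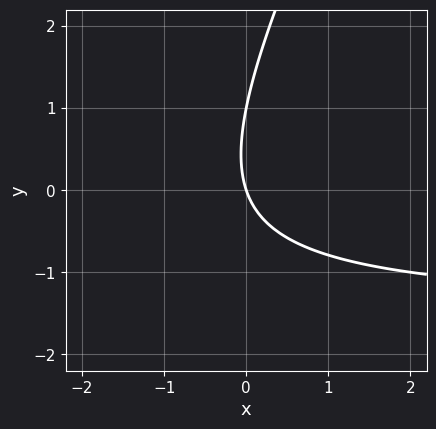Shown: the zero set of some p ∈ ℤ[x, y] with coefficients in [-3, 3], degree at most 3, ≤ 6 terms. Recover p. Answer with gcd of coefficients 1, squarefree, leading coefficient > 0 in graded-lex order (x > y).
First, degree: a generic line meets the curve in up to 2 points, so deg p = 2.
Then, reading off the gridlines: one x-axis crossing is at x = 0; among the integer gridlines, it crosses the y-axis at y ∈ {0, 1}.
Finally, putting this together gives p.

2*x*y - y^2 + 3*x + y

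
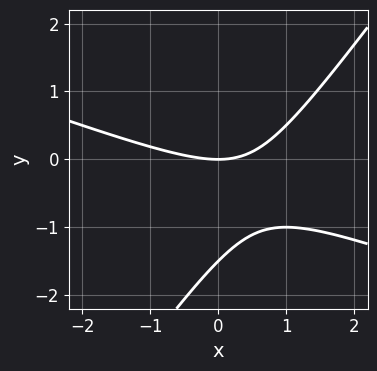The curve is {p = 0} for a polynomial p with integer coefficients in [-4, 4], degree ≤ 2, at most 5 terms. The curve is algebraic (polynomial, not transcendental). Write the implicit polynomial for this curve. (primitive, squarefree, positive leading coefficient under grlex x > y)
(a) deg p = 2. No degree-1 curve has this shape.
(b) From the axis intercepts and sections: it meets the x-axis at x = 0 (among the integer gridlines); it crosses the y-axis at the gridline y = 0.
(c) Fitting integer coefficients to these (and the overall shape) gives p.

x^2 + 2*x*y - 2*y^2 - 3*y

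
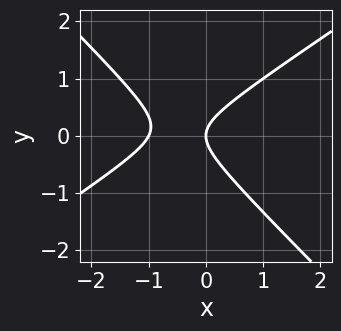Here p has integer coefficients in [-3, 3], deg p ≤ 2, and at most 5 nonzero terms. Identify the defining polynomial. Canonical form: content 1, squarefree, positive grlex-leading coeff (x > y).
2*x^2 - x*y - 3*y^2 + 2*x

Degree: no degree-1 curve has this shape, so deg p = 2.
Reading off the gridlines: it meets the y-axis at y = 0 (among the integer gridlines); among the integer gridlines, it crosses the x-axis at x ∈ {-1, 0}.
The integer polynomial consistent with all of this is the stated p.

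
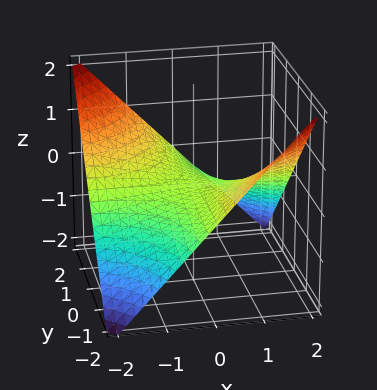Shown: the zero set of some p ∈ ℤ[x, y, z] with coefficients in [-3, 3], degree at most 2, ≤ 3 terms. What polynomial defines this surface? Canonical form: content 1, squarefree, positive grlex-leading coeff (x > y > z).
x*y + 2*z

First, deg p = 2. A saddle surface; a quadric.
Then, reading off the gridlines: every point of the x-axis in the box is on the surface; the visible y-axis segment lies entirely on the surface; it crosses the z-axis at the gridline z = 0.
Finally, solving for integer coefficients yields p as stated.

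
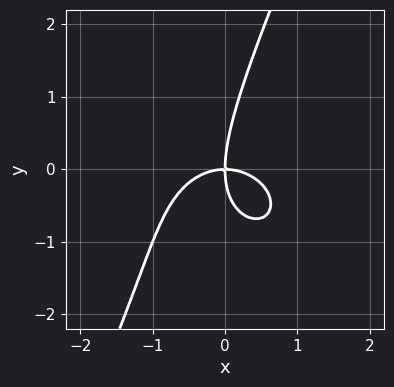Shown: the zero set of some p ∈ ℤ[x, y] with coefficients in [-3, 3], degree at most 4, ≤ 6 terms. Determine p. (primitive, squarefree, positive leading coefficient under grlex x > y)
2*x^3 + 2*x*y^2 - y^3 + 3*x*y

First, deg p = 3. The shape is more complex than any degree-2 curve.
Then, against the integer gridlines: it crosses the y-axis at the gridline y = 0; it meets the x-axis at x = 0 (among the integer gridlines).
Finally, matching integer coefficients to the picture gives p.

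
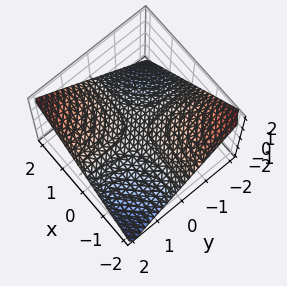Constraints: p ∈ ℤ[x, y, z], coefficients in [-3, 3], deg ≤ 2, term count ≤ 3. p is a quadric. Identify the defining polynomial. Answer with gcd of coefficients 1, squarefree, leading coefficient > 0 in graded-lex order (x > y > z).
x*y - 2*z

deg p = 2.
Reading off the gridlines: the visible y-axis segment lies entirely on the surface; the visible x-axis segment lies entirely on the surface.
Solving for integer coefficients yields p as stated.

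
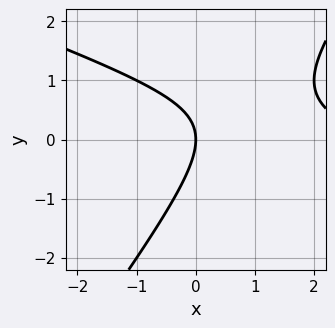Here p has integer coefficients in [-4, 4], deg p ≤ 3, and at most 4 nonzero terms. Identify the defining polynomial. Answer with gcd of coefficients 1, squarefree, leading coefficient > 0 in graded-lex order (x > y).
1. The degree is 2 — no degree-1 curve has this shape.
2. From the visible intercepts: one x-axis crossing is at x = 0; it crosses the y-axis at the gridline y = 0.
3. Together with the visible shape, these determine p as stated.

x^2 + 2*x*y - 2*y^2 - 3*x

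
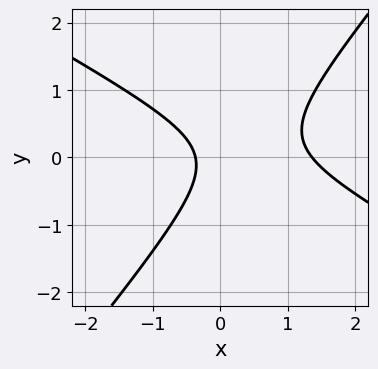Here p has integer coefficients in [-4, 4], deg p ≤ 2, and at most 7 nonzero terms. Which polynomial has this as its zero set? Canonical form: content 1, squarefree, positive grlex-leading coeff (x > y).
(a) deg p = 2. The shape is more complex than any degree-1 curve.
(b) Checking where it meets the axes: it misses every integer gridline on the y-axis.
(c) These observations pin down the coefficients.

2*x^2 + 2*x*y - 3*y^2 - 2*x - 1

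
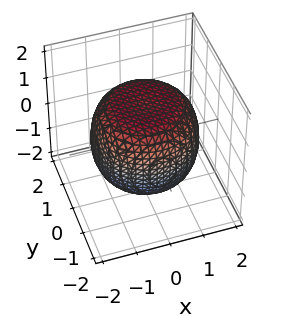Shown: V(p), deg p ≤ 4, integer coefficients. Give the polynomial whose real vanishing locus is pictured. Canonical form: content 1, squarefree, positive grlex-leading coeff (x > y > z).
1. deg p = 4.
2. By symmetry, every cross-section ⟂ z is a circle, so x, y appear only via x² + y².
3. From the axis intercepts and sections: a circular section at z = 0 has radius between 1 and 2.
4. Together with the visible shape, these determine p as stated.

x^4 + 2*x^2*y^2 + y^4 - x^2 - y^2 + 2*z^2 - 3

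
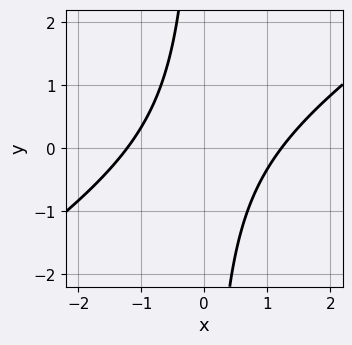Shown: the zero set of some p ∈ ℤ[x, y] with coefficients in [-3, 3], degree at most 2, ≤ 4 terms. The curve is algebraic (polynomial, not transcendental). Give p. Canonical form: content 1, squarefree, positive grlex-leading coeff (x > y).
First, deg p = 2. The shape is more complex than any degree-1 curve.
Then, reading off the gridlines: the curve avoids every integer y-axis point in the box.
Finally, these observations pin down the coefficients.

2*x^2 - 3*x*y - 3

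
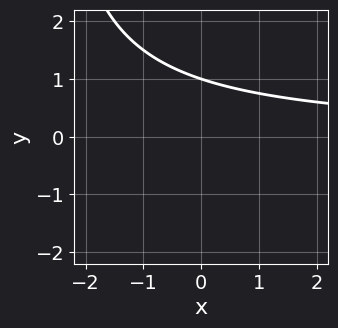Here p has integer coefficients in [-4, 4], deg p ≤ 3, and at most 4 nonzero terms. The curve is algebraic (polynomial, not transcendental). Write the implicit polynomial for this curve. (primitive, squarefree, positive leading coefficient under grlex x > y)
(a) The degree is 2 — the shape is more complex than any degree-1 curve.
(b) Observable constraints: it misses every integer gridline on the x-axis; one y-axis crossing is at y = 1.
(c) Assembling these constraints gives the stated polynomial.

x*y + 3*y - 3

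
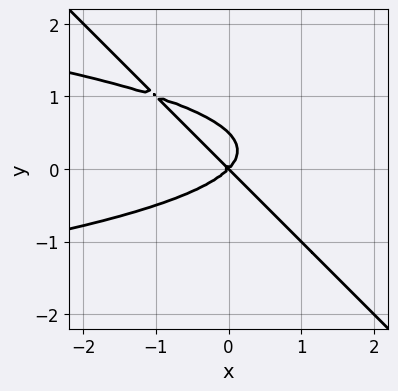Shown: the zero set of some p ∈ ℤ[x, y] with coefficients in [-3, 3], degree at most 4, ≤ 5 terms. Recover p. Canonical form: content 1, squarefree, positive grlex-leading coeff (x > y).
1. Degree: no degree-2 curve has this shape, so deg p = 3.
2. Checking where it meets the axes: one y-axis crossing is at y = 0; one x-axis crossing is at x = 0.
3. Fitting integer coefficients to these (and the overall shape) gives p.

2*x*y^2 + 2*y^3 + x^2 - y^2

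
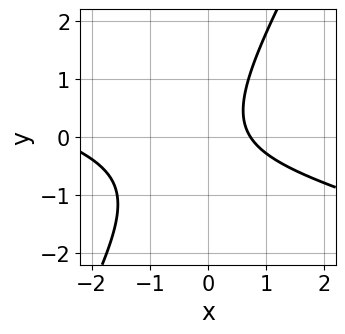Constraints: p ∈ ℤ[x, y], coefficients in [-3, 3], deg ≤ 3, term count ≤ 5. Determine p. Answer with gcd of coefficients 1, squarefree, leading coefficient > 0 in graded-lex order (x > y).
1. The degree is 2 — no degree-1 curve has this shape.
2. From the visible intercepts: the curve avoids every integer y-axis point in the box.
3. These observations pin down the coefficients.

x^2 + 3*x*y - 2*y^2 + 2*x - 2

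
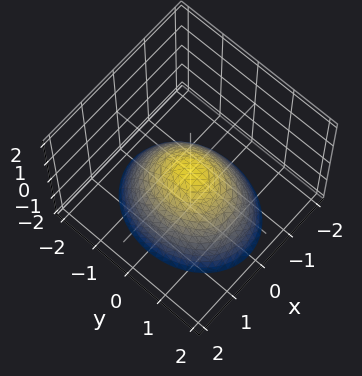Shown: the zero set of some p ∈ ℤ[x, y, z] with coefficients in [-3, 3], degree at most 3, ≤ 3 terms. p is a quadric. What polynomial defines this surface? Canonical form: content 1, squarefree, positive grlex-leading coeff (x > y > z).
3*x^2 + 2*y^2 + 3*z

deg p = 2.
Symmetries: the y ↦ −y reflection is a symmetry, so y appears only in even powers; it's symmetric under x → −x, forcing even powers of x.
Observable constraints: it crosses the y-axis at the gridline y = 0; one x-axis crossing is at x = 0; one z-axis crossing is at z = 0.
Together with the visible shape, these determine p as stated.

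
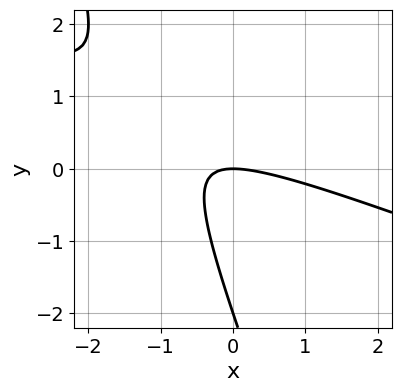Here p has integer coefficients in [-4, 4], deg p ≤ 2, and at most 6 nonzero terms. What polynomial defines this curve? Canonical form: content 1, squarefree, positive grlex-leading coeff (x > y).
x^2 + 3*x*y + y^2 + 2*y

First, the degree is 2 — no degree-1 curve has this shape.
Next, against the integer gridlines: the y-axis gridline crossings are at y ∈ {-2, 0}; one x-axis crossing is at x = 0.
Finally, solving for integer coefficients yields p as stated.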